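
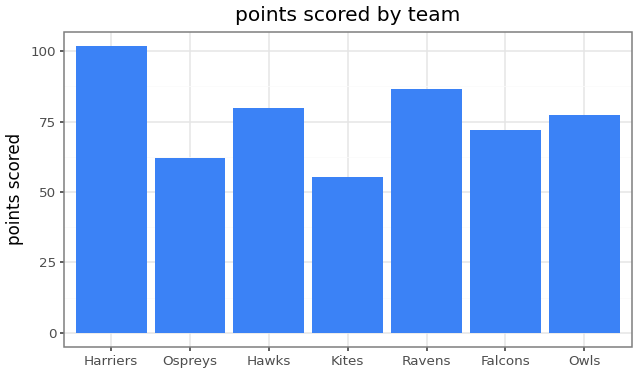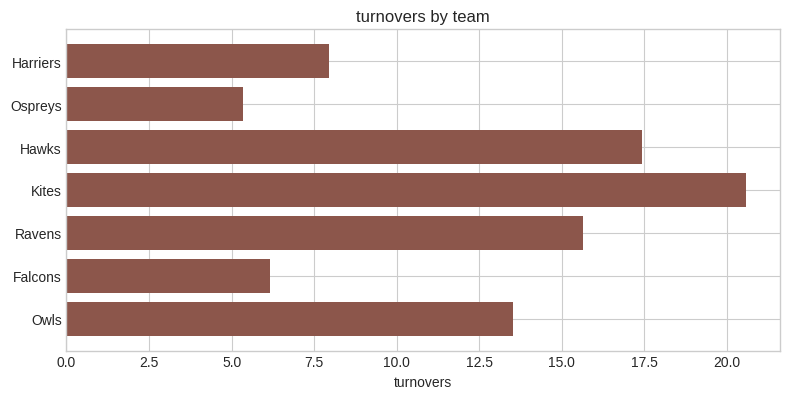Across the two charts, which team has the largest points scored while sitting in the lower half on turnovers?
Chart 2 median turnovers ≈ 14; below-median teams: Harriers, Ospreys, Falcons. Among those, Harriers has the highest points scored (≈ 100).

Harriers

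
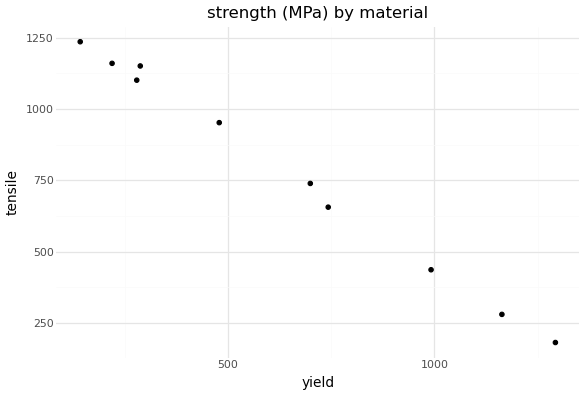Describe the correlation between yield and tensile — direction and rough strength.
Points are negatively correlated; strong (|r| ≈ 1.0).

negative, strong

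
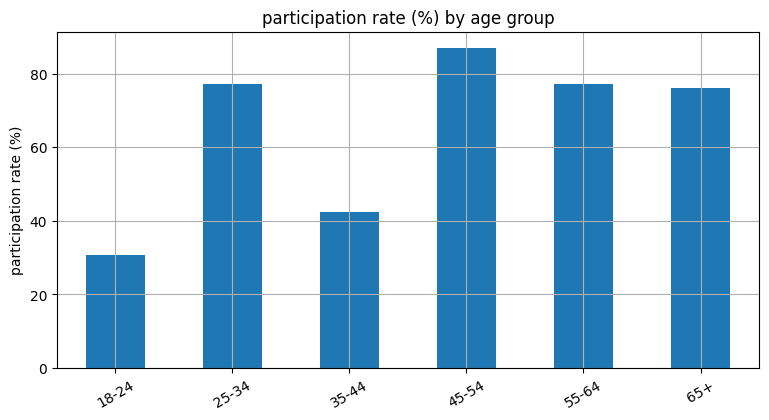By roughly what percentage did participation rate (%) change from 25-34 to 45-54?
25-34 ≈ 80, 45-54 ≈ 90; (90 − 80) / 80 ≈ +12.5%.

≈ +12.5%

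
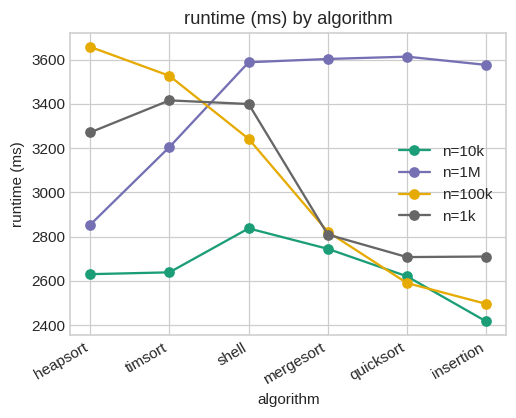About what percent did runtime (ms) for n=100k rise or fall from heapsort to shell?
heapsort ≈ 3600, shell ≈ 3200; (3200 − 3600) / 3600 ≈ -11.1%.

≈ -11.1%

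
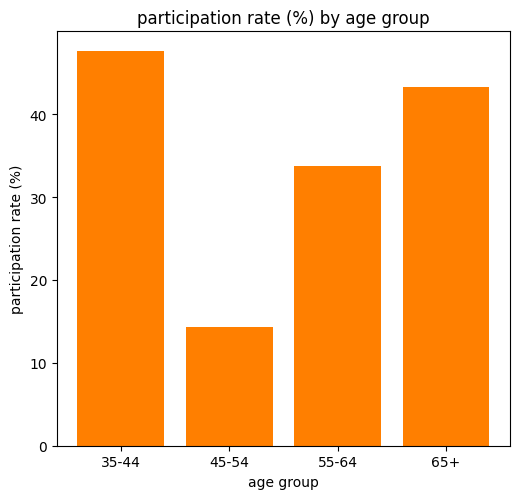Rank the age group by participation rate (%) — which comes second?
Top 3: 35-44 ≈ 50, 65+ ≈ 45, 55-64 ≈ 35.

65+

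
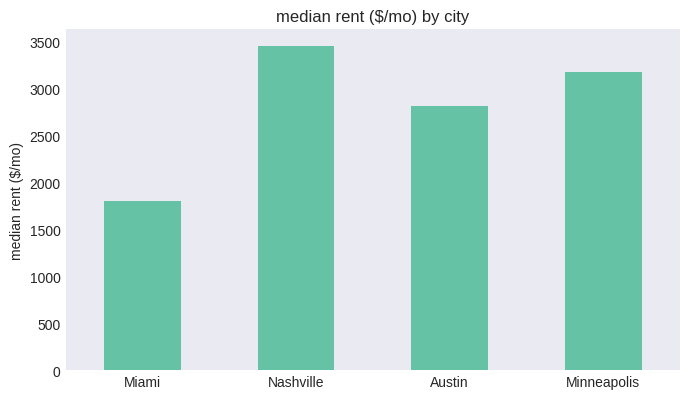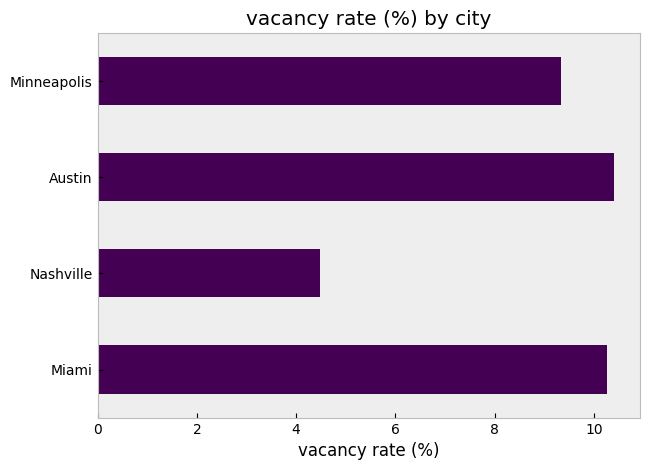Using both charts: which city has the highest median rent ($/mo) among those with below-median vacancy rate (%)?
Nashville

Chart 2 median vacancy rate (%) ≈ 10; below-median cities: Nashville, Minneapolis. Among those, Nashville has the highest median rent ($/mo) (≈ 3500).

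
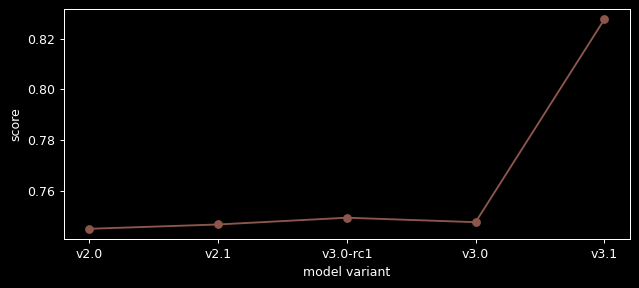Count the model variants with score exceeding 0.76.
1

Above 0.76: v3.1.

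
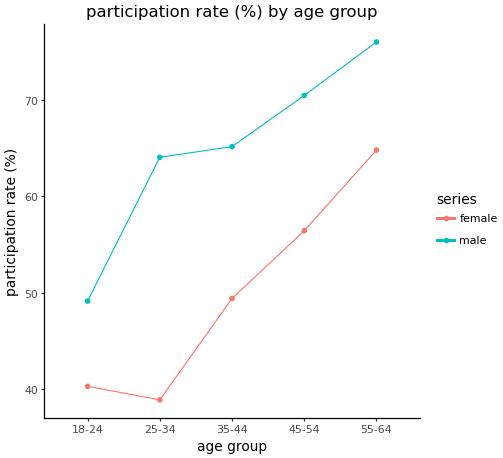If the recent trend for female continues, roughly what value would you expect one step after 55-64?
Last three: 50, 55, 65 → slope ≈ 7.5/step → next ≈ 72.5.

≈ 72.5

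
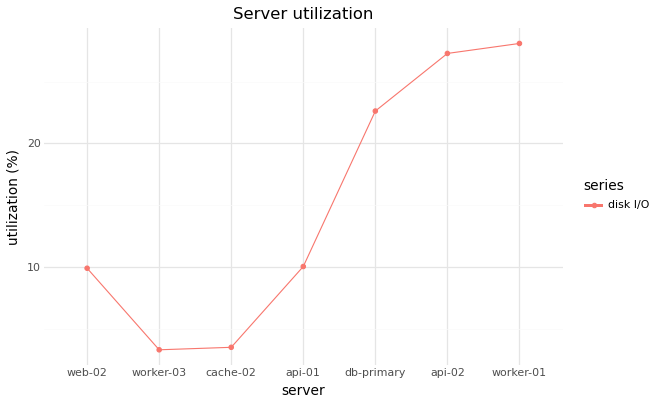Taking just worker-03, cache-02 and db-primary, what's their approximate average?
(5 + 5 + 25) / 3 ≈ 12.

≈ 12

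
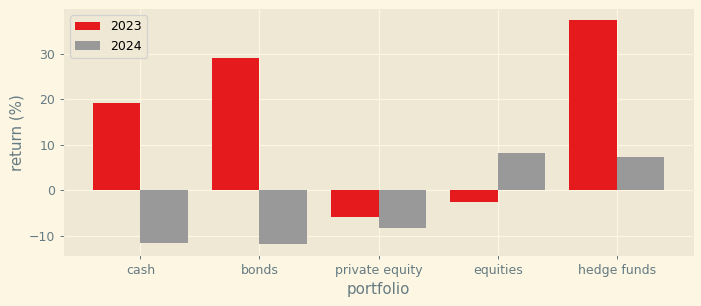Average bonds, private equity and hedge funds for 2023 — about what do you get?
≈ 20

(30 + -5 + 35) / 3 ≈ 20.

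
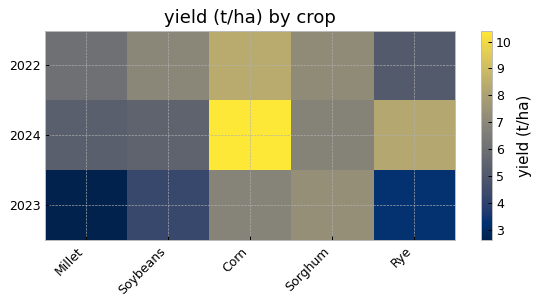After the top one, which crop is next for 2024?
Top 3 for 2024: Corn ≈ 10, Rye ≈ 8, Sorghum ≈ 7.

Rye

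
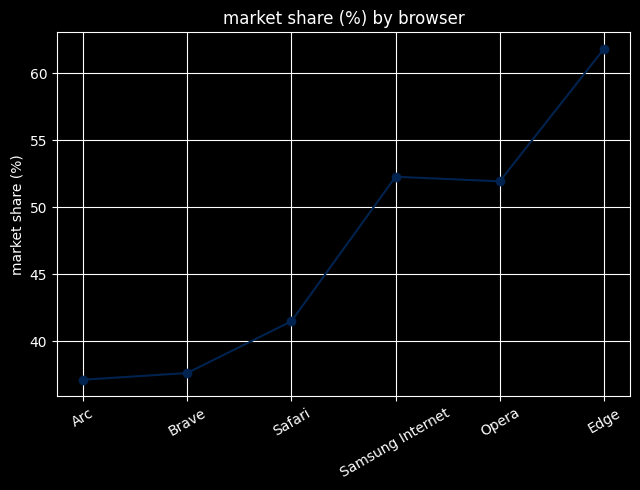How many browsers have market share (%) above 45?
3

Above 45: Samsung Internet, Opera, Edge.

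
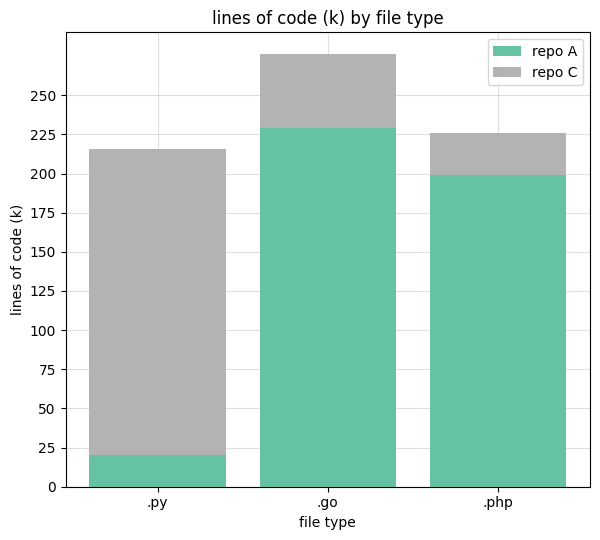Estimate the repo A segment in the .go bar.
repo A top ≈ 225, bottom ≈ 0; segment ≈ 225.

≈ 225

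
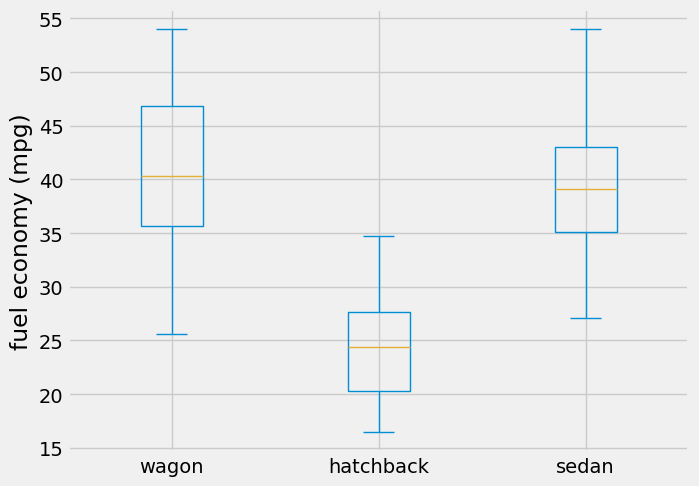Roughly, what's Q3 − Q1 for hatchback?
Q3 ≈ 28, Q1 ≈ 20; IQR ≈ 8.

≈ 8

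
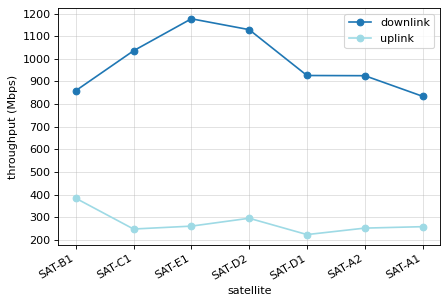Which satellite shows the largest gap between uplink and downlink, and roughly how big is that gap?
SAT-E1: uplink ≈ 300, downlink ≈ 1200 → gap ≈ 900. Next-largest (SAT-D2) is only ≈ 800.

SAT-E1, ≈ 900 Mbps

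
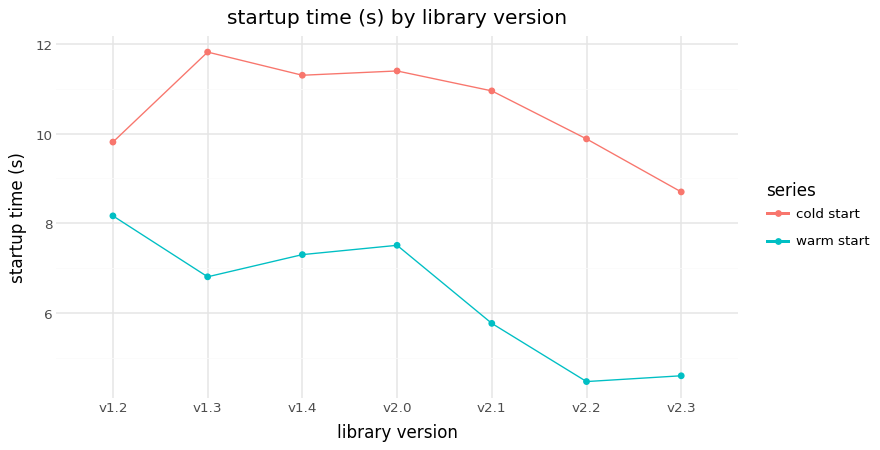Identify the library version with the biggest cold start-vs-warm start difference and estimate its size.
v2.2, ≈ 6 s

v2.2: cold start ≈ 10, warm start ≈ 4 → gap ≈ 6. Next-largest (v2.1) is only ≈ 5.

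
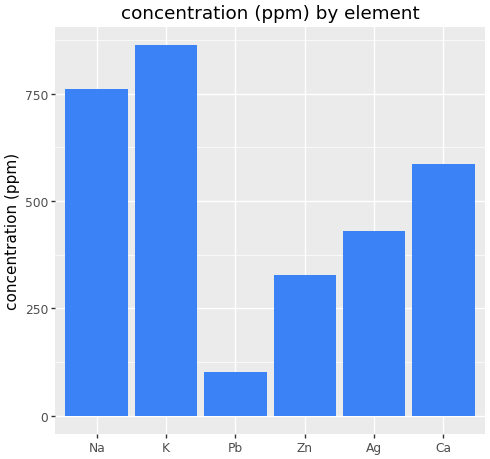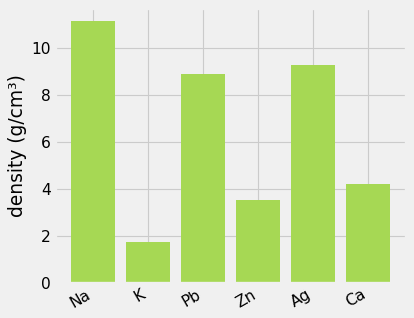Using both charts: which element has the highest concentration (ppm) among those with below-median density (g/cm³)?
K

Chart 2 median density (g/cm³) ≈ 6; below-median elements: K, Zn, Ca. Among those, K has the highest concentration (ppm) (≈ 900).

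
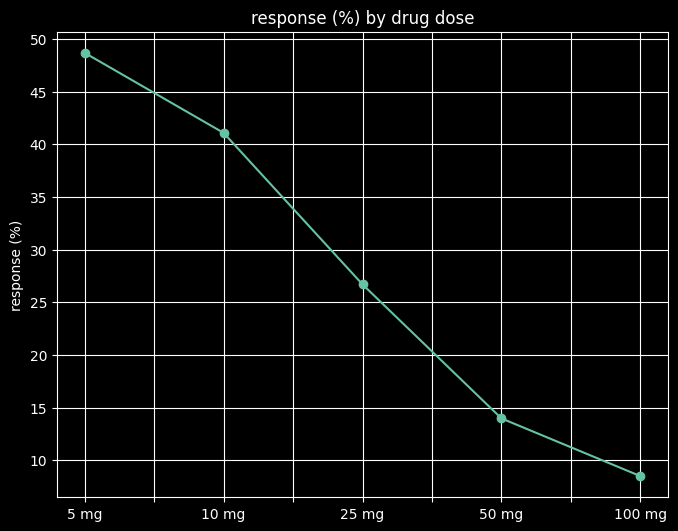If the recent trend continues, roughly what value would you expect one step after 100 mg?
≈ 2.5

Last three: 25, 15, 10 → slope ≈ -7.5/step → next ≈ 2.5.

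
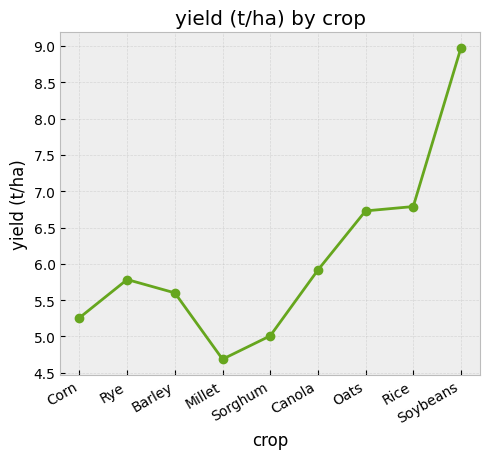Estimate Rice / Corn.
≈ 1.27×

Rice ≈ 7.0, Corn ≈ 5.5; 7.0/5.5 ≈ 1.27.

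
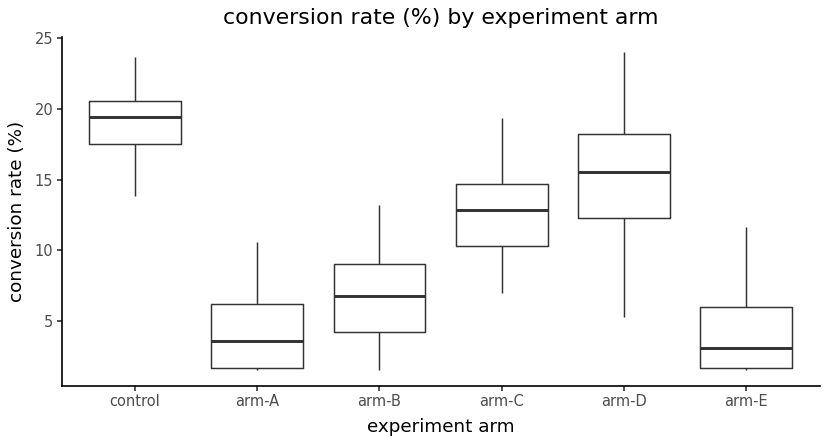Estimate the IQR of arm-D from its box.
≈ 6

Q3 ≈ 18, Q1 ≈ 12; IQR ≈ 6.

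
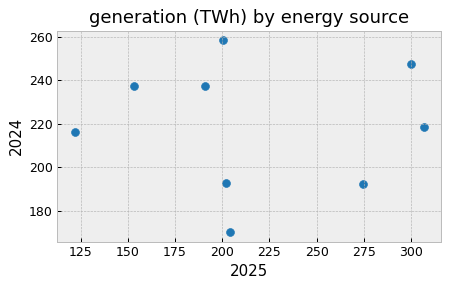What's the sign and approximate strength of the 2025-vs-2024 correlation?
no clear correlation

Points are roughly uncorrelated; weak (|r| ≈ 0.0).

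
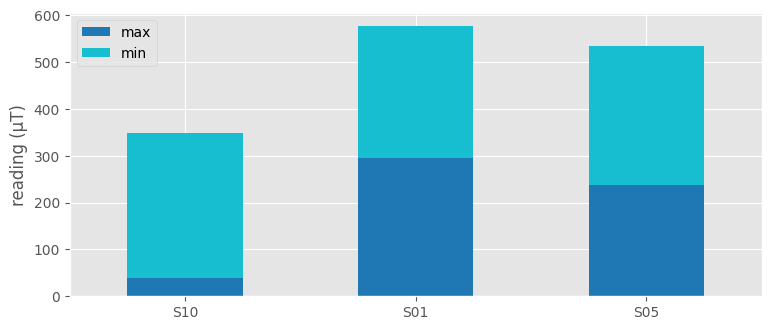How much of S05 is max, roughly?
max top ≈ 250, bottom ≈ 0; segment ≈ 250.

≈ 250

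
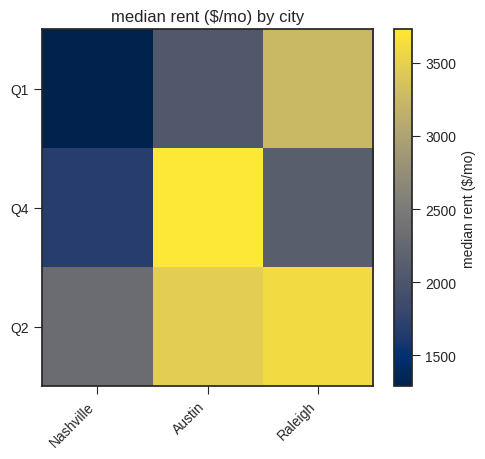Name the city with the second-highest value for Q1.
Top 3 for Q1: Raleigh ≈ 3500, Austin ≈ 2000, Nashville ≈ 1500.

Austin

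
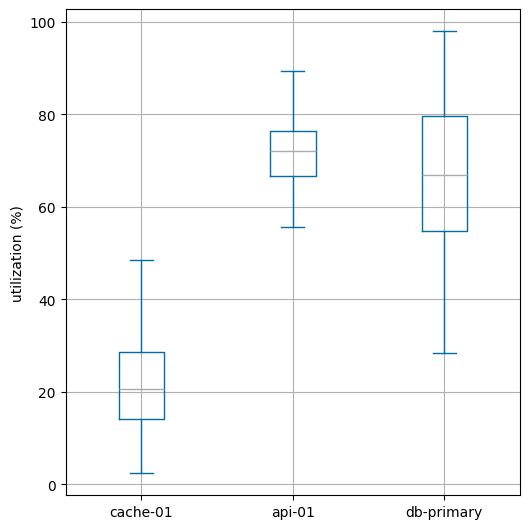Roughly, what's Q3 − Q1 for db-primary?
Q3 ≈ 80, Q1 ≈ 55; IQR ≈ 25.

≈ 25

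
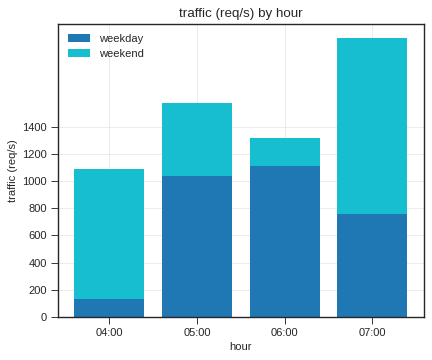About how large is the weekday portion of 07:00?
weekday top ≈ 800, bottom ≈ 0; segment ≈ 800.

≈ 800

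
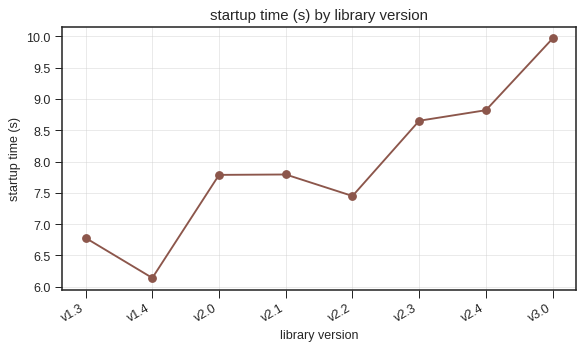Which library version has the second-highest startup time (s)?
Top 3: v3.0 ≈ 10.0, v2.4 ≈ 9.0, v2.3 ≈ 8.5.

v2.4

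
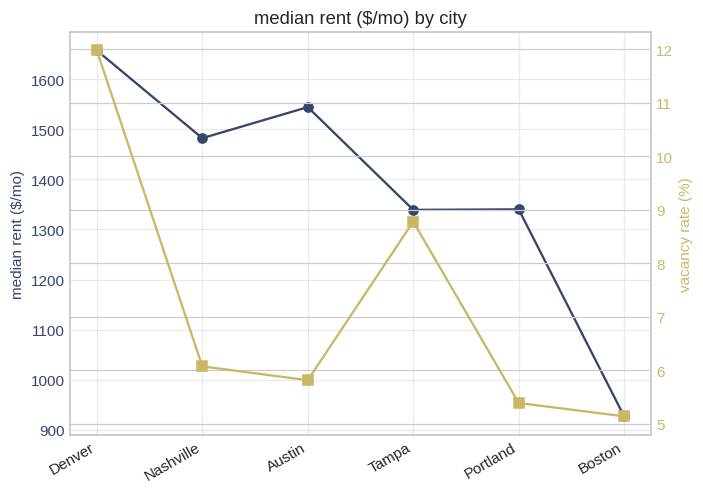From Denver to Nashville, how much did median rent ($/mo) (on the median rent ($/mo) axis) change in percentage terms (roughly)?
Denver ≈ 1700, Nashville ≈ 1500; (1500 − 1700) / 1700 ≈ -11.8%.

≈ -11.8%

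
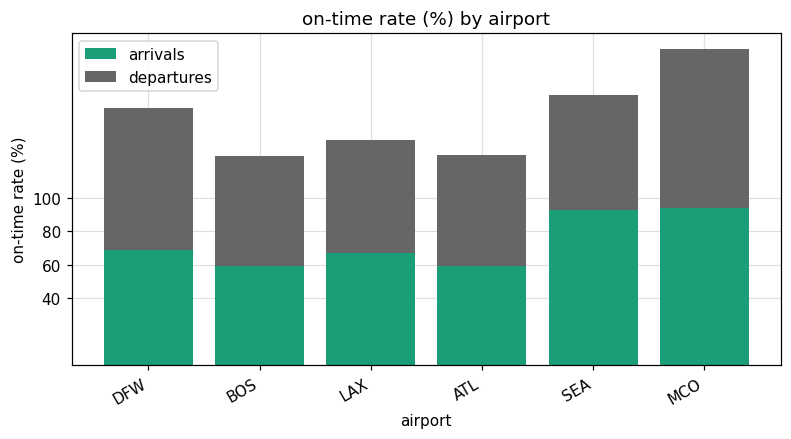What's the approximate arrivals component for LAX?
arrivals top ≈ 60, bottom ≈ 0; segment ≈ 60.

≈ 60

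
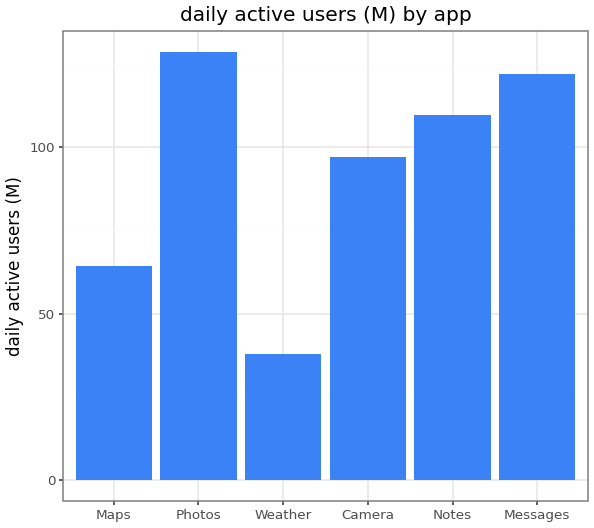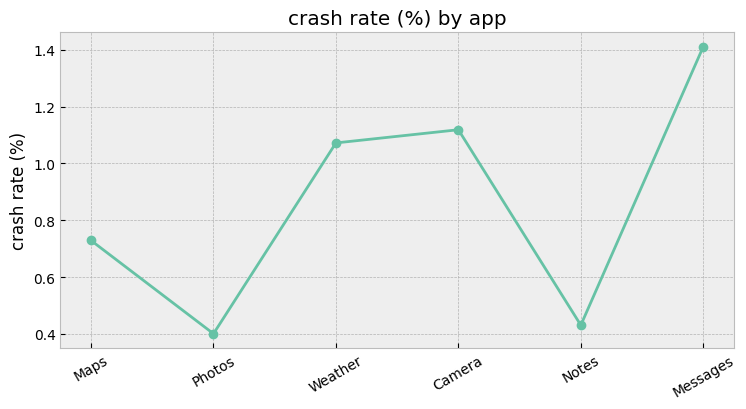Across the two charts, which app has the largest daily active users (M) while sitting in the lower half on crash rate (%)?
Photos

Chart 2 median crash rate (%) ≈ 1; below-median apps: Maps, Photos, Notes. Among those, Photos has the highest daily active users (M) (≈ 120).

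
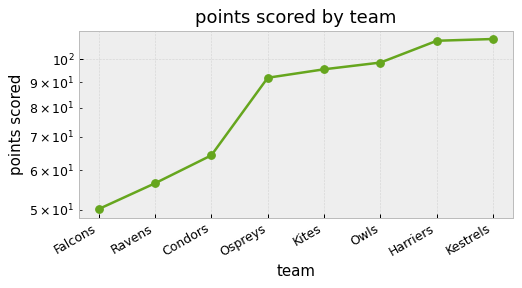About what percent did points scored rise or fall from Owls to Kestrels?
Owls ≈ 100, Kestrels ≈ 110; (110 − 100) / 100 ≈ +10%.

≈ +10%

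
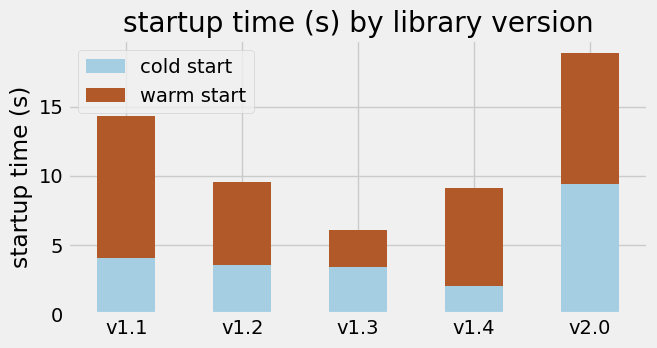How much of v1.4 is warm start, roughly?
≈ 8

warm start top ≈ 10, bottom ≈ 2; segment ≈ 8.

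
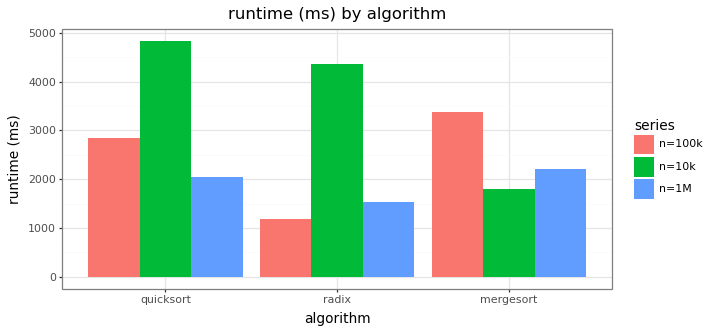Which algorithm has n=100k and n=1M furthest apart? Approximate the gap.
mergesort: n=100k ≈ 3500, n=1M ≈ 2000 → gap ≈ 1500. Next-largest (quicksort) is only ≈ 1000.

mergesort, ≈ 1500 ms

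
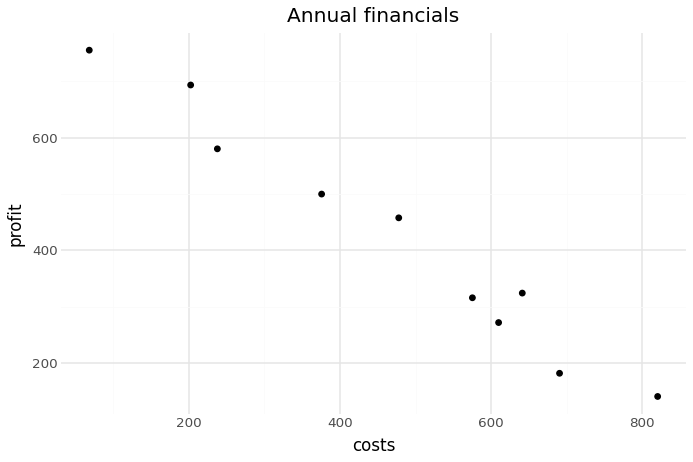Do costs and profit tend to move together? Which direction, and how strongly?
negative, strong

Points are negatively correlated; strong (|r| ≈ 1.0).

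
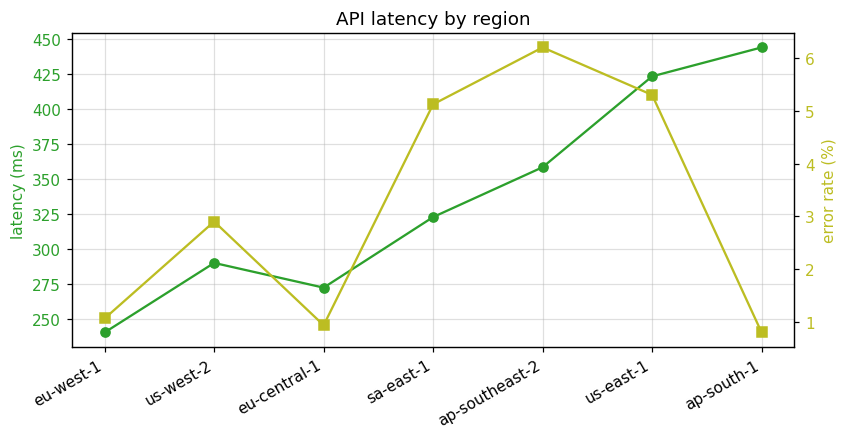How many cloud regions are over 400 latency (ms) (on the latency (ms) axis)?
Above 400: us-east-1, ap-south-1.

2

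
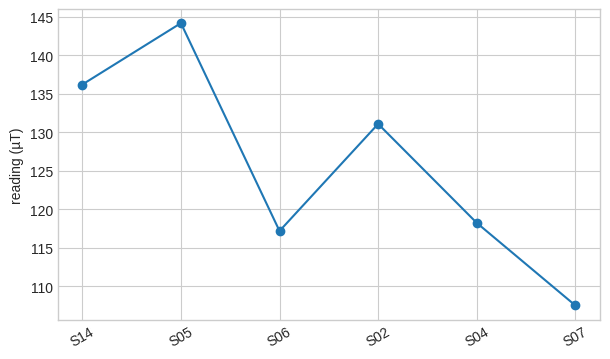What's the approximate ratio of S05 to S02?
S05 ≈ 145, S02 ≈ 130; 145/130 ≈ 1.12.

≈ 1.12×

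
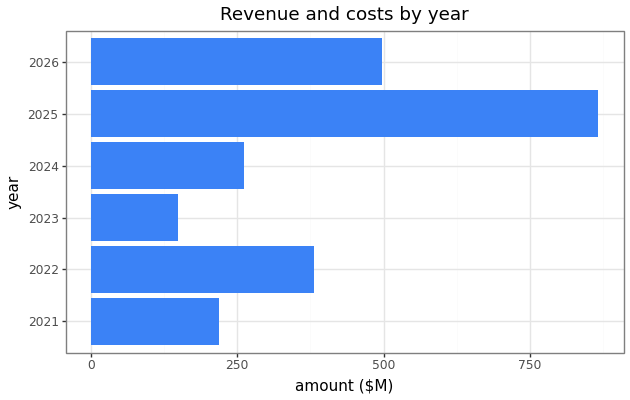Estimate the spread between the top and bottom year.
Max 2025 ≈ 900, min 2023 ≈ 100; range ≈ 800.

≈ 800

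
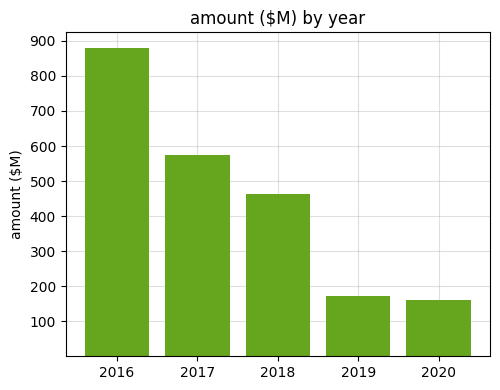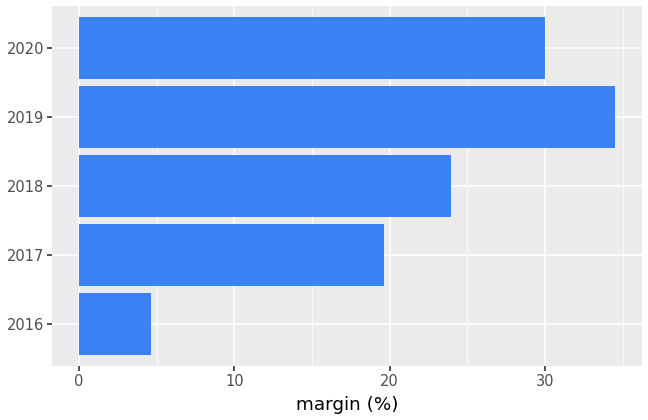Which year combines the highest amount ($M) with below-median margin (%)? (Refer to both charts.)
2016

Chart 2 median margin (%) ≈ 25; below-median years: 2016, 2017. Among those, 2016 has the highest amount ($M) (≈ 900).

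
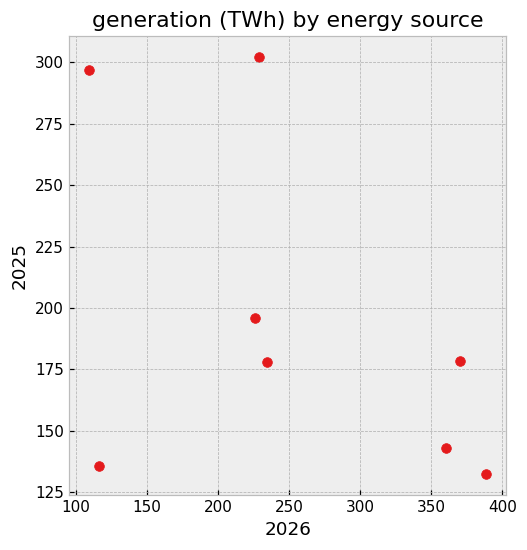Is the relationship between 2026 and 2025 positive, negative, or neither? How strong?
negative, moderate

Points are negatively correlated; moderate (|r| ≈ 0.5).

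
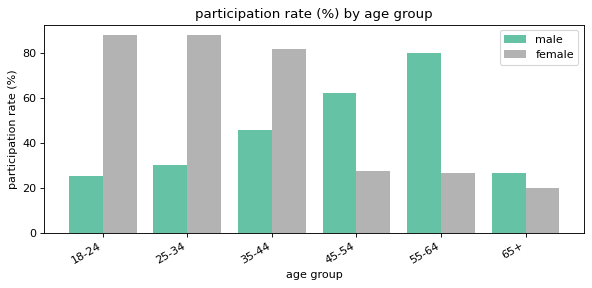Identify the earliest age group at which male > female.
45-54

35-44: male ≈ 50 vs female ≈ 80 (not yet); 45-54: male ≈ 60 vs female ≈ 30 (first crossover).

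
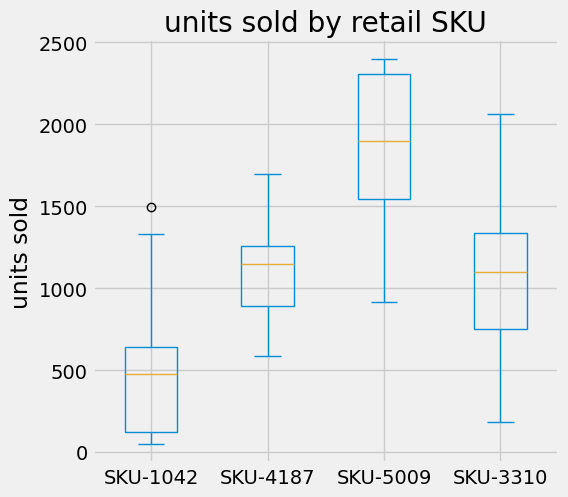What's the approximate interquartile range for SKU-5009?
Q3 ≈ 2400, Q1 ≈ 1600; IQR ≈ 800.

≈ 800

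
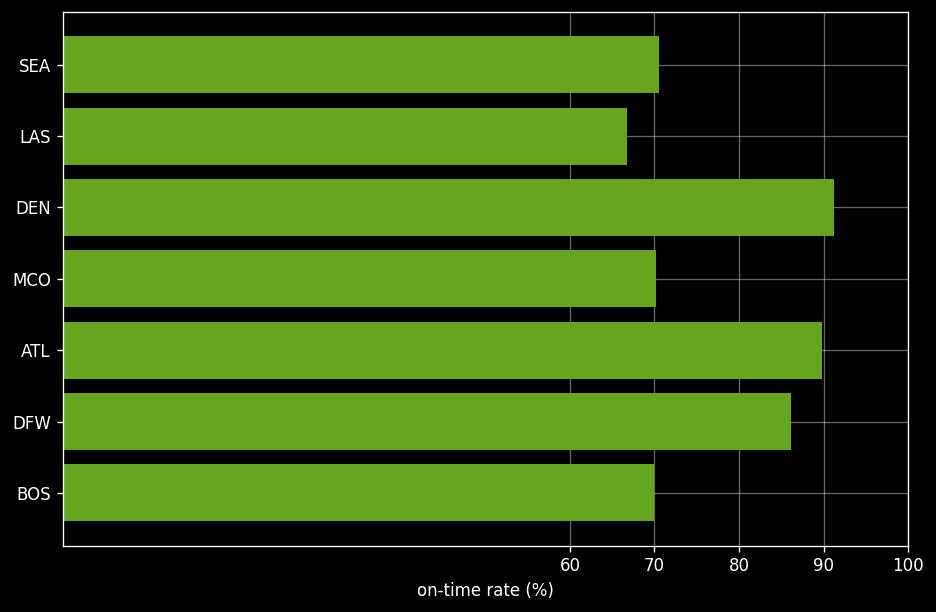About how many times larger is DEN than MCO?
≈ 1.29×

DEN ≈ 90, MCO ≈ 70; 90/70 ≈ 1.29.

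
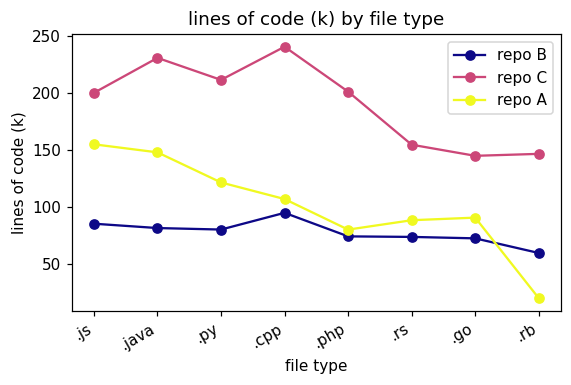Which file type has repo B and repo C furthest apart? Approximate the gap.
.java, ≈ 160 k

.java: repo B ≈ 80, repo C ≈ 240 → gap ≈ 160. Next-largest (.cpp) is only ≈ 140.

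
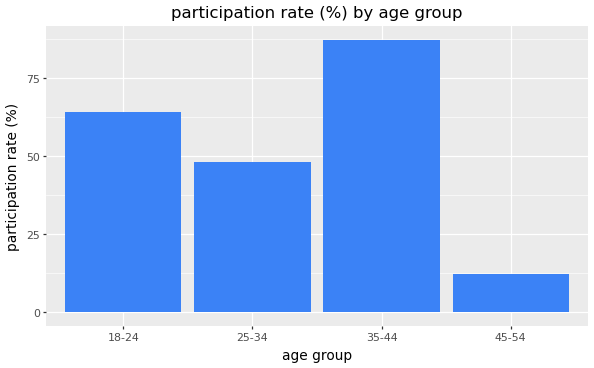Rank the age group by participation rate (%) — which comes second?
Top 3: 35-44 ≈ 90, 18-24 ≈ 60, 25-34 ≈ 50.

18-24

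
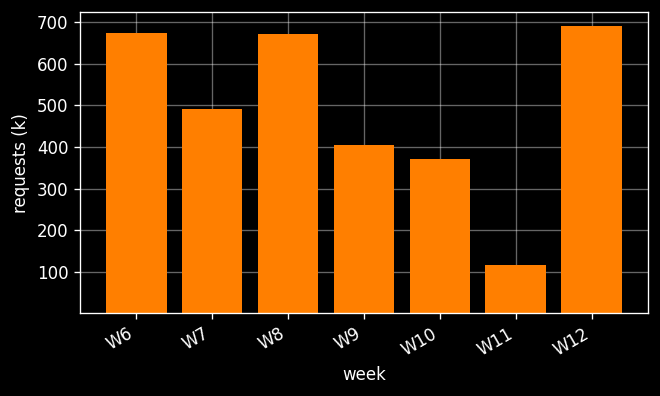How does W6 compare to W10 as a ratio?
W6 ≈ 700, W10 ≈ 400; 700/400 ≈ 1.75.

≈ 1.75×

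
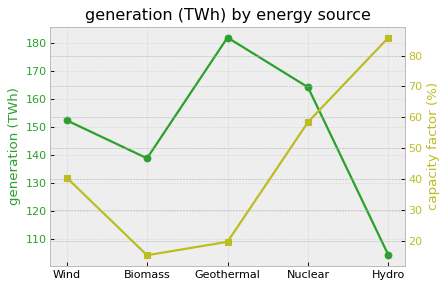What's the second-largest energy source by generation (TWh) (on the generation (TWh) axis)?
Nuclear

Top 3 (on the generation (TWh) axis): Geothermal ≈ 180, Nuclear ≈ 160, Wind ≈ 150.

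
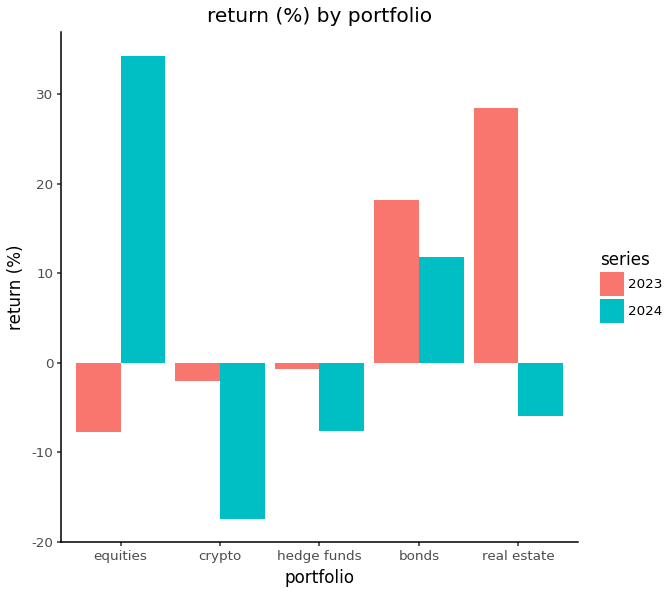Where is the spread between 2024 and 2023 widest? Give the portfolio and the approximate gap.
equities: 2024 ≈ 35, 2023 ≈ -10 → gap ≈ 45. Next-largest (real estate) is only ≈ 35.

equities, ≈ 45 %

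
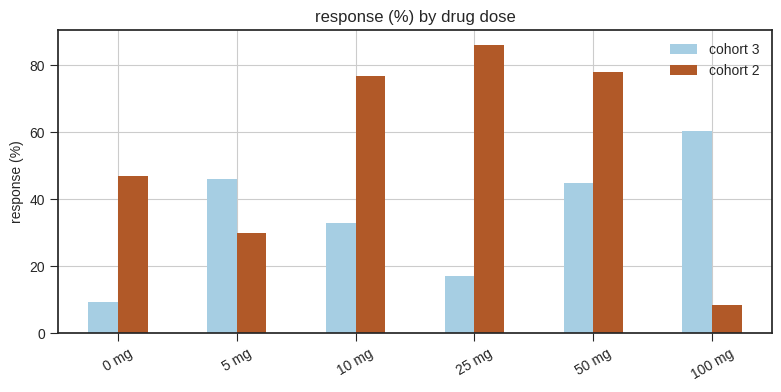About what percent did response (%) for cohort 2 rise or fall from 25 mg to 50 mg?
25 mg ≈ 90, 50 mg ≈ 80; (80 − 90) / 90 ≈ -11.1%.

≈ -11.1%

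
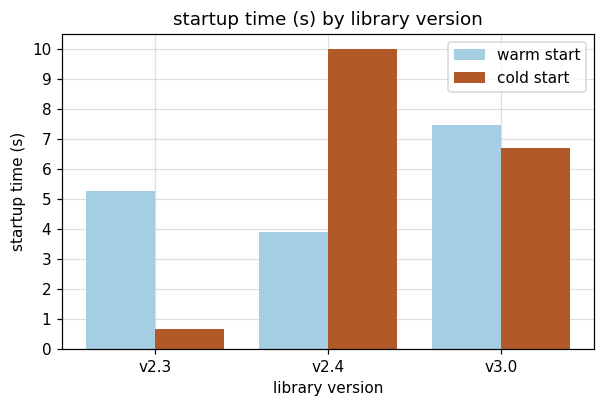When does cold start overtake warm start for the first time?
v2.3: cold start ≈ 1 vs warm start ≈ 5 (not yet); v2.4: cold start ≈ 10 vs warm start ≈ 4 (first crossover).

v2.4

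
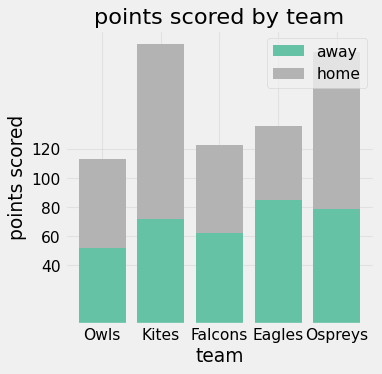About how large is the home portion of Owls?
home top ≈ 120, bottom ≈ 60; segment ≈ 60.

≈ 60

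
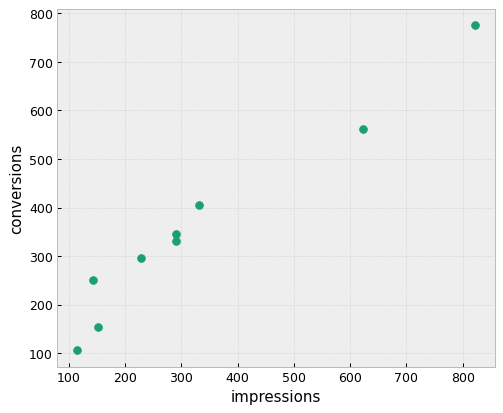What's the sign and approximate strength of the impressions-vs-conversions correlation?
positive, strong

Points are positively correlated; strong (|r| ≈ 1.0).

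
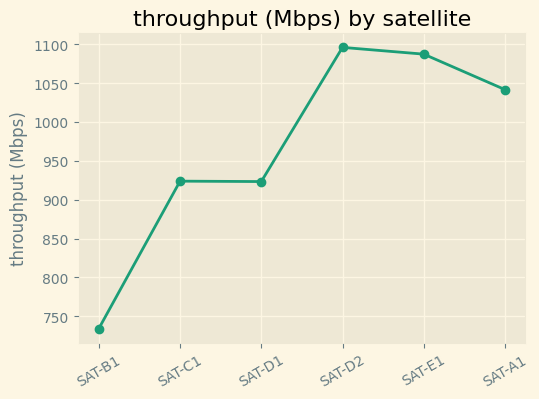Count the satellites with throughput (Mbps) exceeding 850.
5

Above 850: SAT-C1, SAT-D1, SAT-D2, SAT-E1, SAT-A1.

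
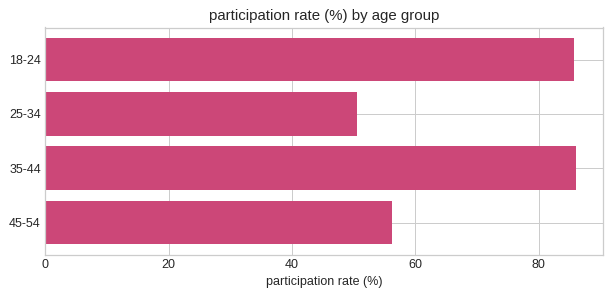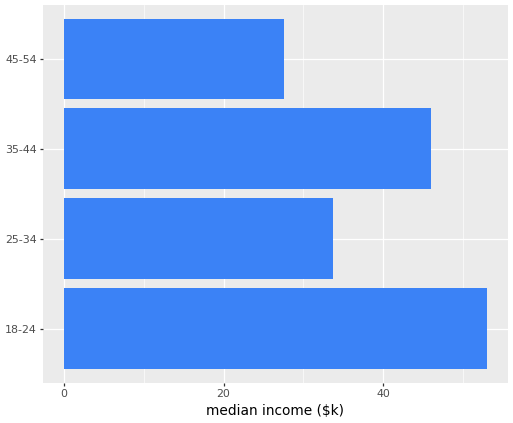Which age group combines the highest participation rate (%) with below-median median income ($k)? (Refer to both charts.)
45-54

Chart 2 median median income ($k) ≈ 40; below-median age groups: 25-34, 45-54. Among those, 45-54 has the highest participation rate (%) (≈ 60).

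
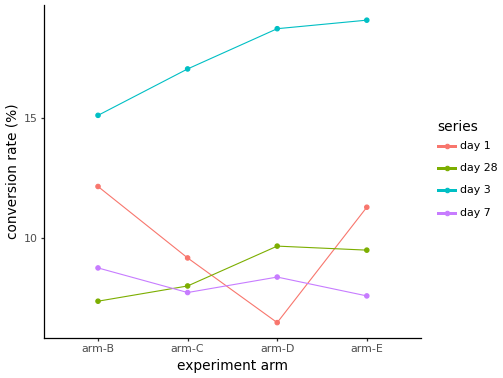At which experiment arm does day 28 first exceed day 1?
arm-D

arm-C: day 28 ≈ 8 vs day 1 ≈ 10 (not yet); arm-D: day 28 ≈ 10 vs day 1 ≈ 6 (first crossover).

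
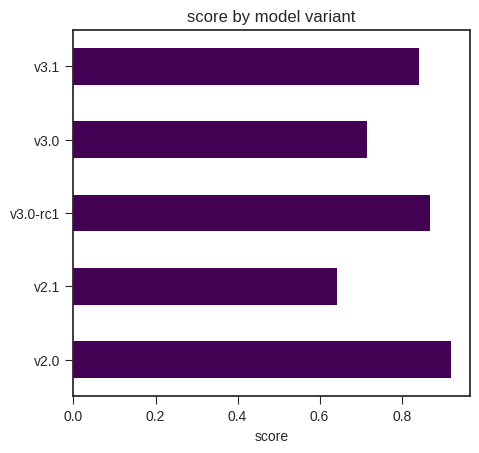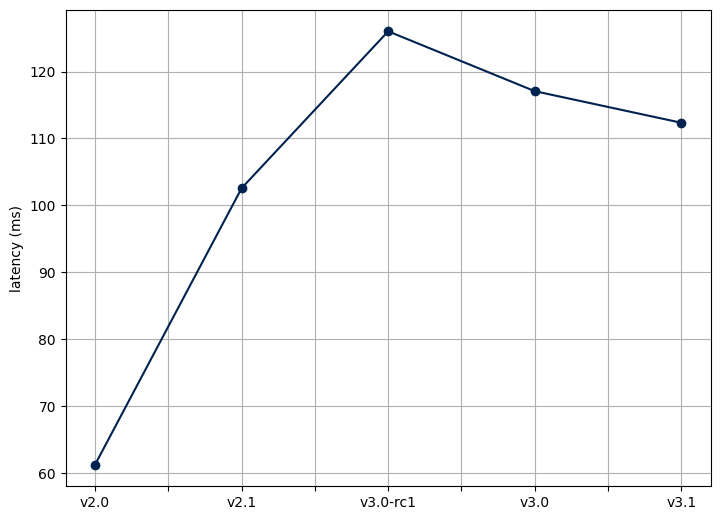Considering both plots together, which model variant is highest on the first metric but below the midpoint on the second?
v2.0

Chart 2 median latency (ms) ≈ 120; below-median model variants: v2.0, v2.1. Among those, v2.0 has the highest score (≈ 0.9).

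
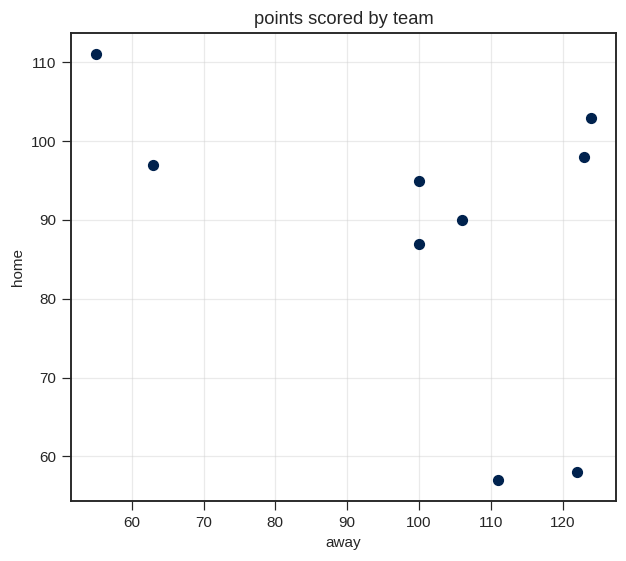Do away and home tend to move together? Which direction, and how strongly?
negative, moderate

Points are negatively correlated; moderate (|r| ≈ 0.5).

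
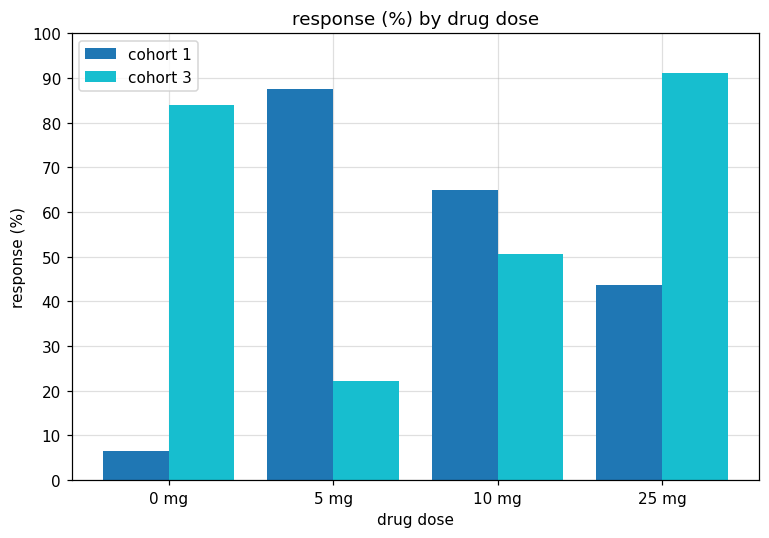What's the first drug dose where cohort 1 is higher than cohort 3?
0 mg: cohort 1 ≈ 10 vs cohort 3 ≈ 80 (not yet); 5 mg: cohort 1 ≈ 90 vs cohort 3 ≈ 20 (first crossover).

5 mg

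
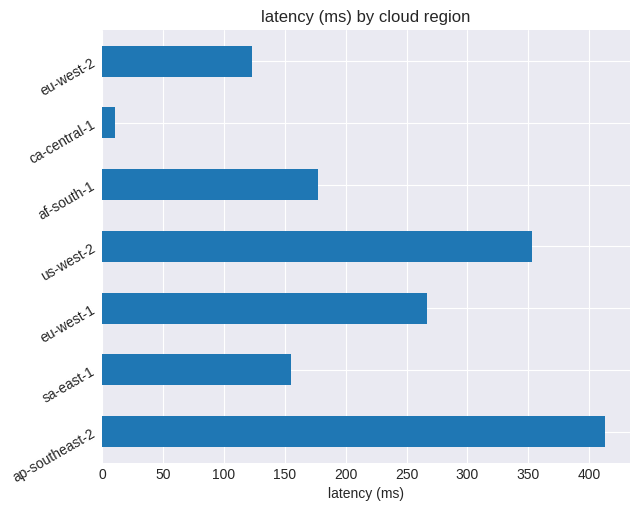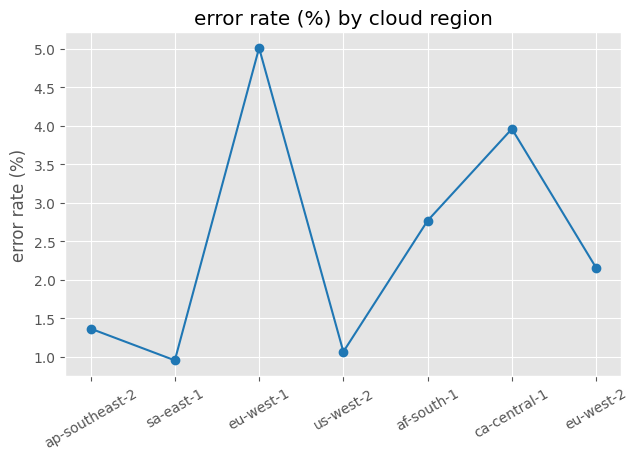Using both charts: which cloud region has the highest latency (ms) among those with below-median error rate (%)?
Chart 2 median error rate (%) ≈ 2; below-median cloud regions: ap-southeast-2, sa-east-1, us-west-2. Among those, ap-southeast-2 has the highest latency (ms) (≈ 400).

ap-southeast-2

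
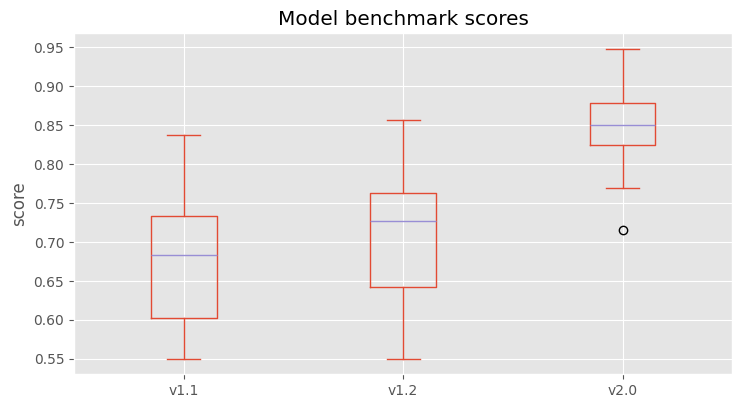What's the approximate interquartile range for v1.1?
≈ 0.14

Q3 ≈ 0.74, Q1 ≈ 0.60; IQR ≈ 0.14.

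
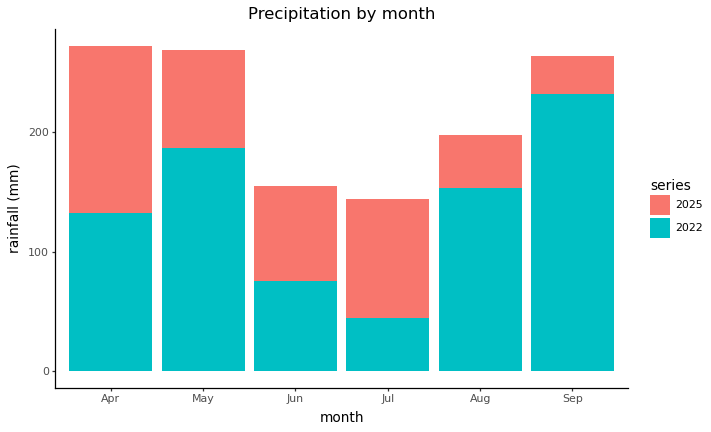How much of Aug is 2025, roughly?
≈ 50

2025 top ≈ 200, bottom ≈ 150; segment ≈ 50.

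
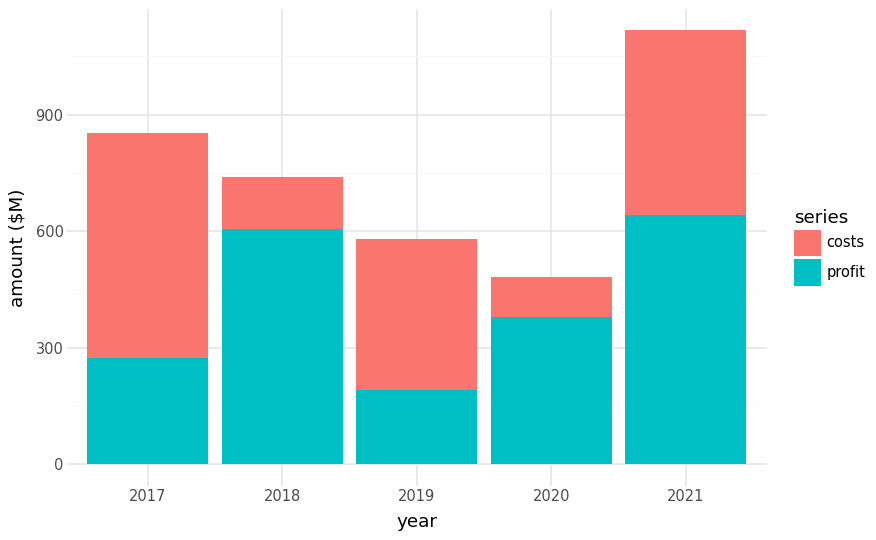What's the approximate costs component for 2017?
costs top ≈ 900, bottom ≈ 300; segment ≈ 600.

≈ 600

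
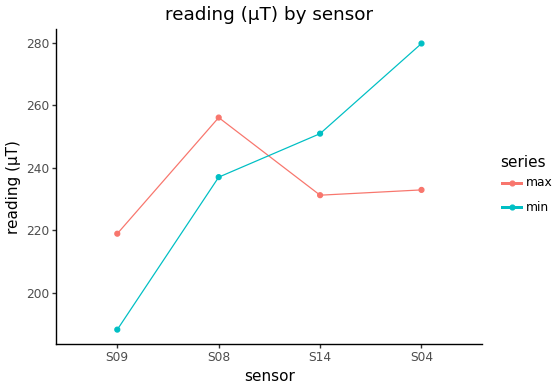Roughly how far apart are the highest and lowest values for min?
≈ 90

Max S04 ≈ 280, min S09 ≈ 190; range ≈ 90.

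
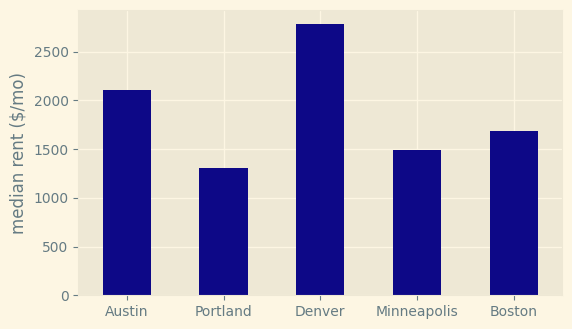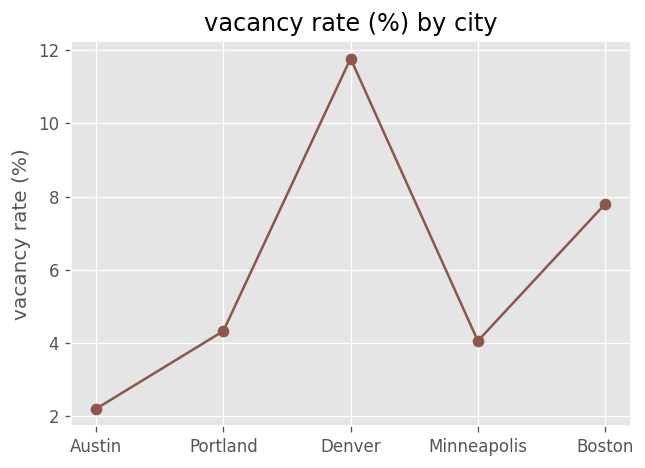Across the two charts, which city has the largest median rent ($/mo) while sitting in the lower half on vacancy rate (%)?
Chart 2 median vacancy rate (%) ≈ 4; below-median cities: Austin, Minneapolis. Among those, Austin has the highest median rent ($/mo) (≈ 2000).

Austin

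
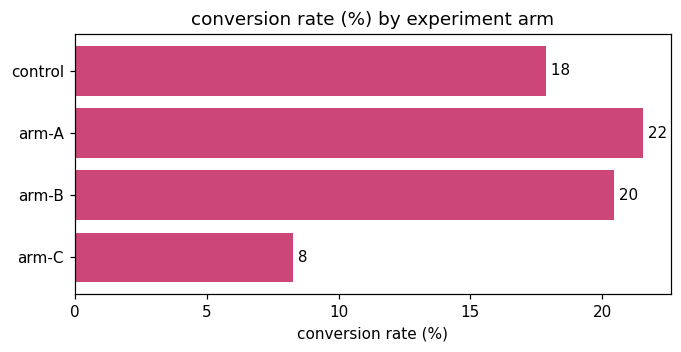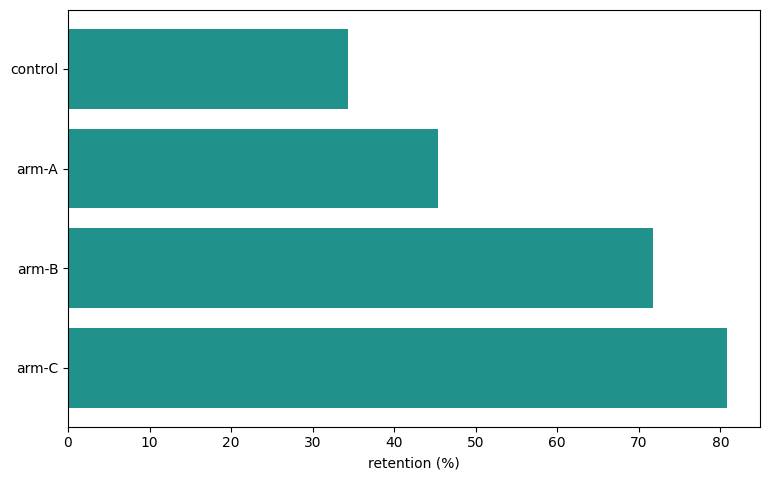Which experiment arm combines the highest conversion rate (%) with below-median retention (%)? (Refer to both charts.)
Chart 2 median retention (%) ≈ 60; below-median experiment arms: control, arm-A. Among those, arm-A has the highest conversion rate (%) (≈ 22).

arm-A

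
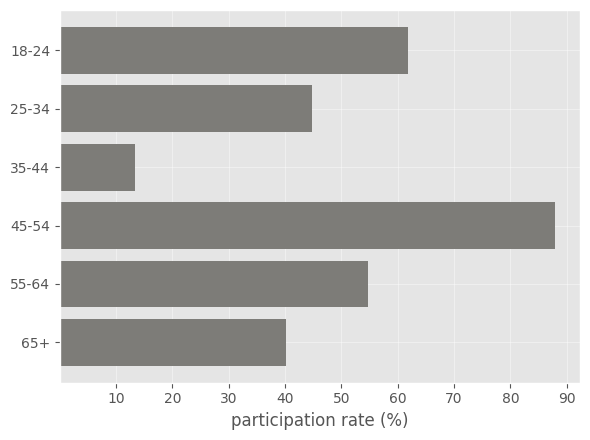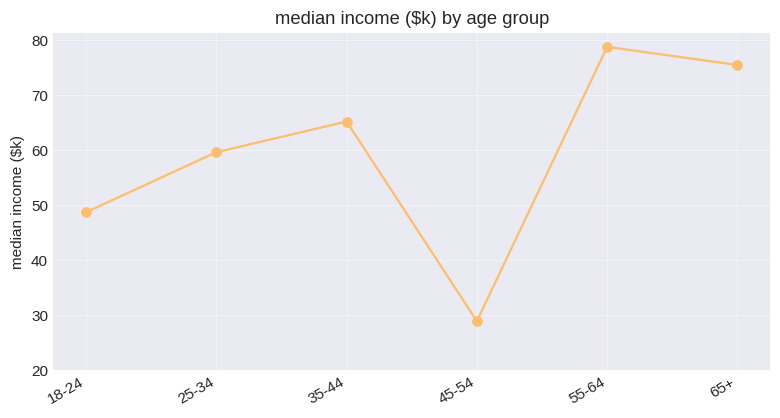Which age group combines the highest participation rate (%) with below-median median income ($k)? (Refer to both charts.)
45-54

Chart 2 median median income ($k) ≈ 60; below-median age groups: 18-24, 25-34, 45-54. Among those, 45-54 has the highest participation rate (%) (≈ 90).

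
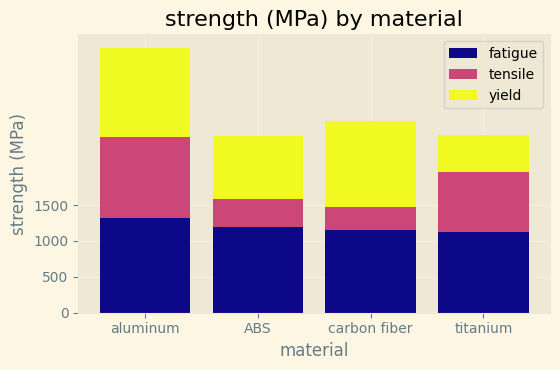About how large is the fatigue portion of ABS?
fatigue top ≈ 1000, bottom ≈ 0; segment ≈ 1000.

≈ 1000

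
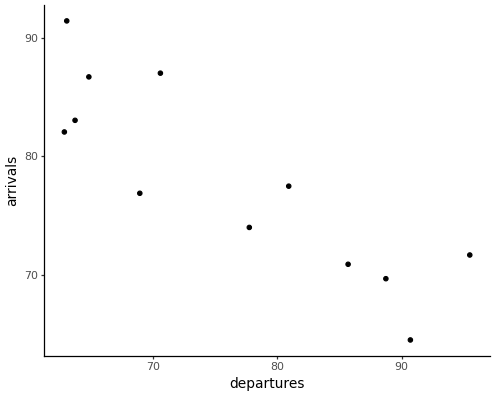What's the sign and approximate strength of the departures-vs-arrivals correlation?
Points are negatively correlated; strong (|r| ≈ 0.9).

negative, strong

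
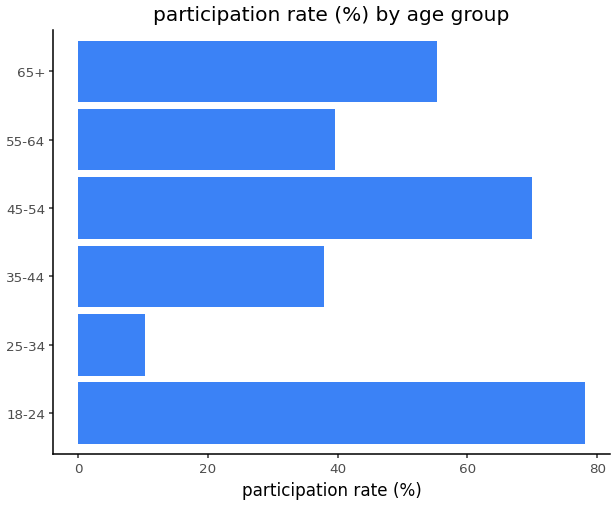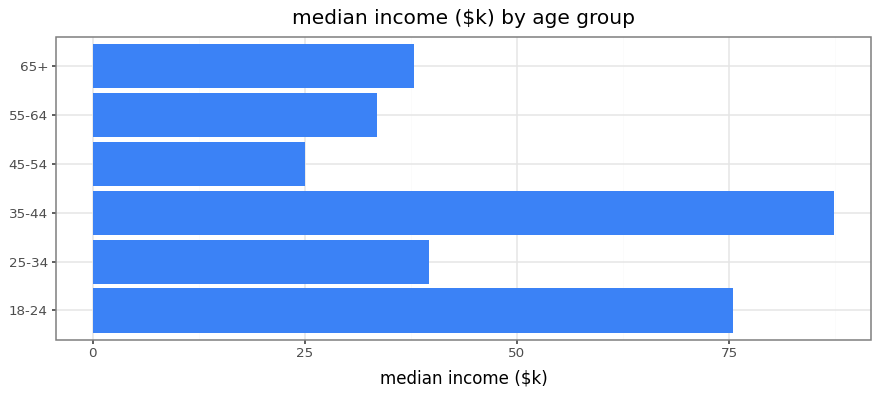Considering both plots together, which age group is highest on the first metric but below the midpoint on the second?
45-54

Chart 2 median median income ($k) ≈ 40; below-median age groups: 45-54, 55-64, 65+. Among those, 45-54 has the highest participation rate (%) (≈ 70).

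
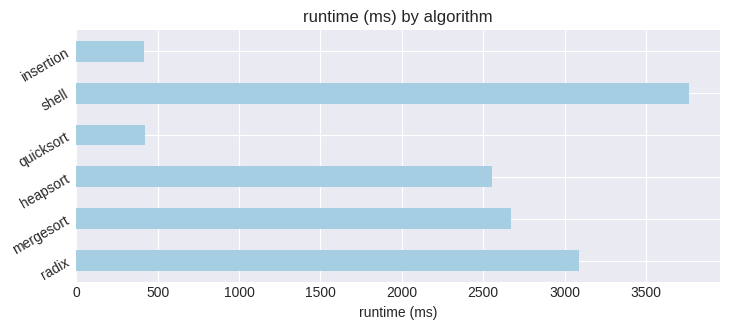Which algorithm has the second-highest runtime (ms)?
Top 3: shell ≈ 4000, radix ≈ 3000, mergesort ≈ 2500.

radix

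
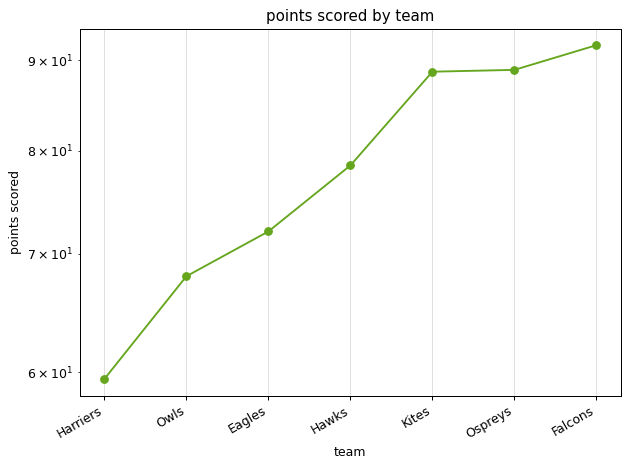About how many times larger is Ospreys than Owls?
≈ 1.29×

Ospreys ≈ 90, Owls ≈ 70; 90/70 ≈ 1.29.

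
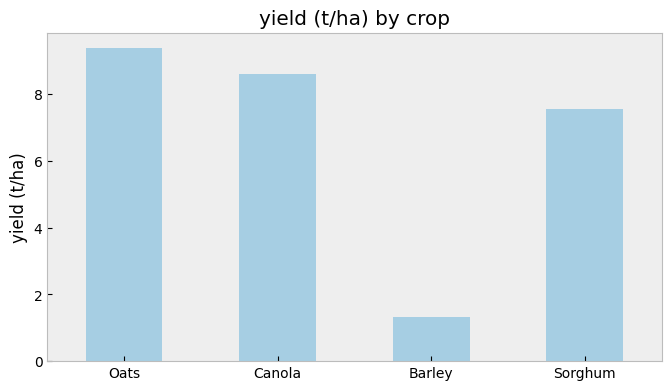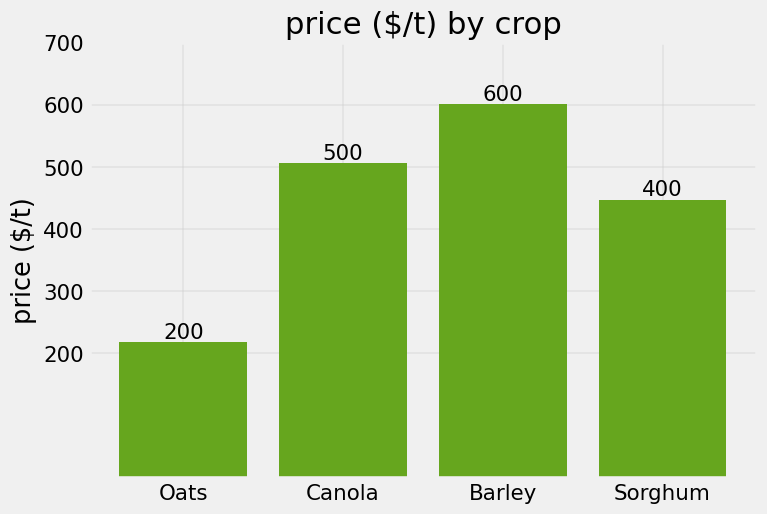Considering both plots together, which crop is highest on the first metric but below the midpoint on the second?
Chart 2 median price ($/t) ≈ 500; below-median crops: Oats, Sorghum. Among those, Oats has the highest yield (t/ha) (≈ 9).

Oats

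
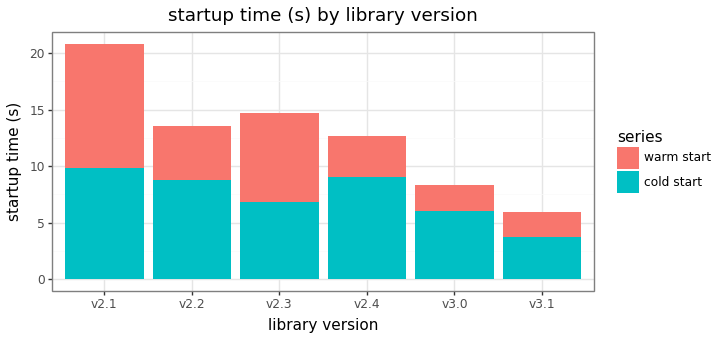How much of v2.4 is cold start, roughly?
≈ 10

cold start top ≈ 10, bottom ≈ 0; segment ≈ 10.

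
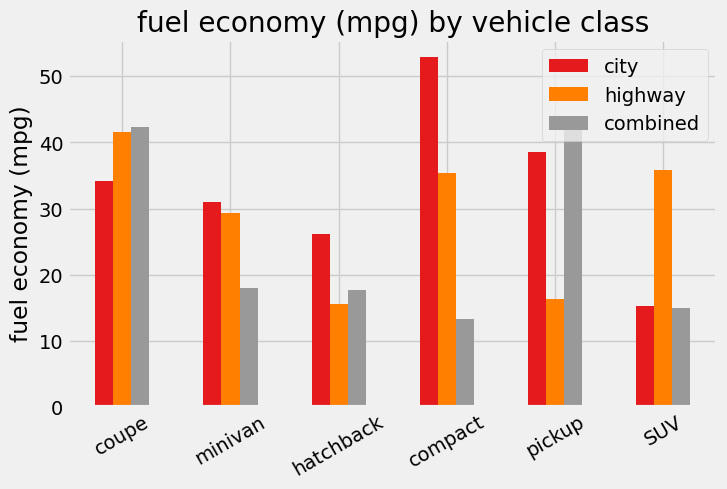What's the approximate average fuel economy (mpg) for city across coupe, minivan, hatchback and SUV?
≈ 26

(35 + 30 + 25 + 15) / 4 ≈ 26.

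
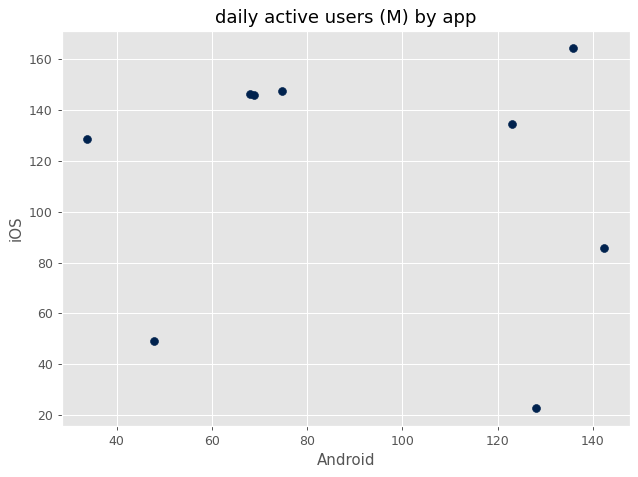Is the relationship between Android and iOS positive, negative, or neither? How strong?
no clear correlation

Points are roughly uncorrelated; weak (|r| ≈ 0.1).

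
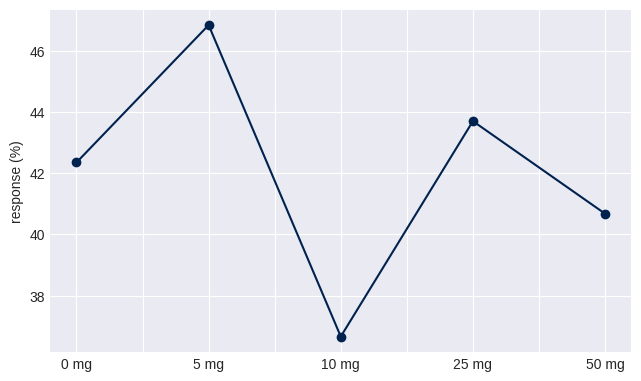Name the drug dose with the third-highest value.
Top 4: 5 mg ≈ 47, 25 mg ≈ 44, 0 mg ≈ 42, 50 mg ≈ 41.

0 mg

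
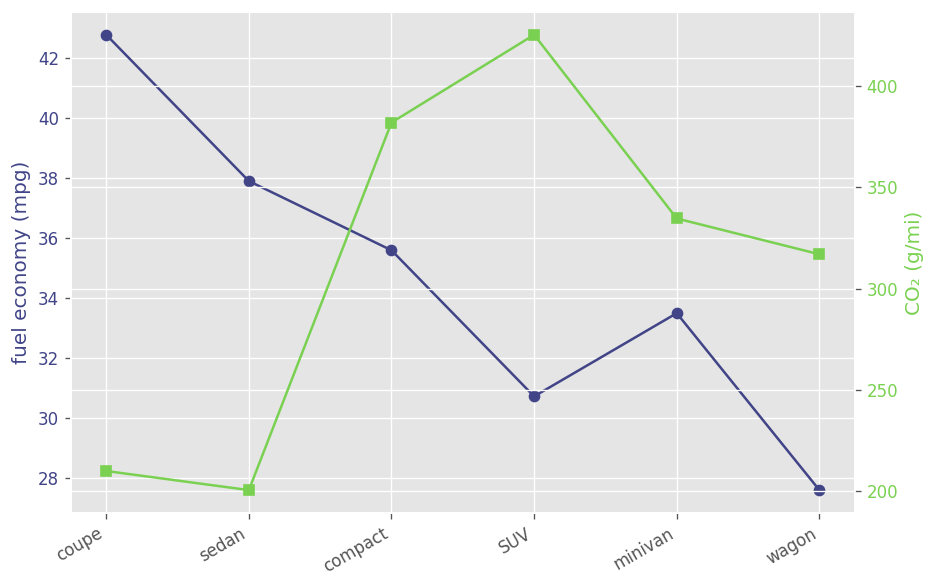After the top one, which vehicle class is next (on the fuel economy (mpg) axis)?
Top 3 (on the fuel economy (mpg) axis): coupe ≈ 42, sedan ≈ 38, compact ≈ 36.

sedan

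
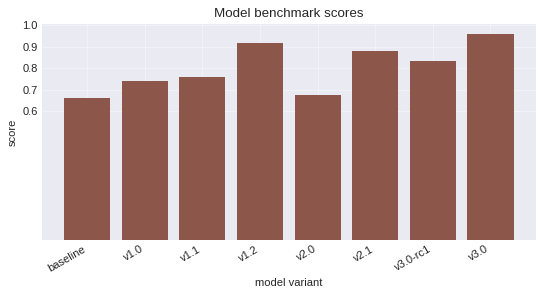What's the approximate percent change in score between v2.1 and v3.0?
v2.1 ≈ 0.9, v3.0 ≈ 1.0; (1.0 − 0.9) / 0.9 ≈ +11.1%.

≈ +11.1%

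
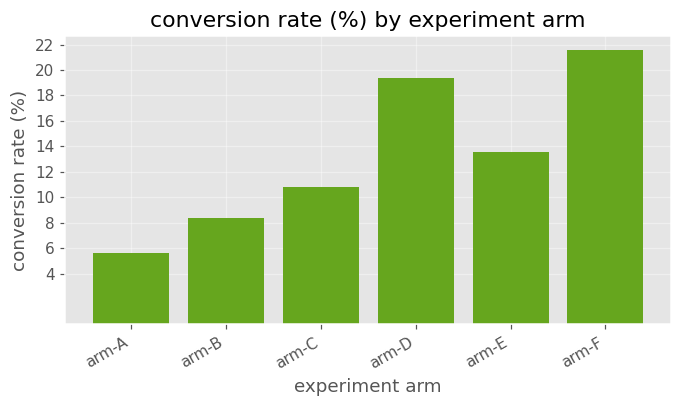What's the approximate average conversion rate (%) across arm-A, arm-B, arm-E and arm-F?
≈ 12

(6 + 8 + 14 + 22) / 4 ≈ 12.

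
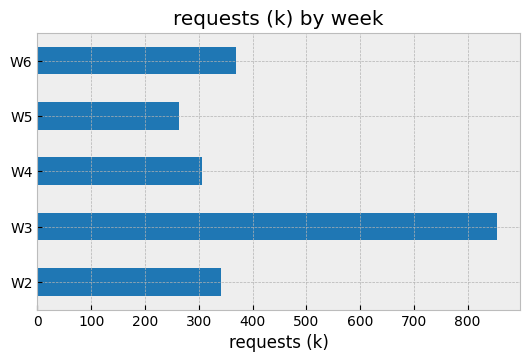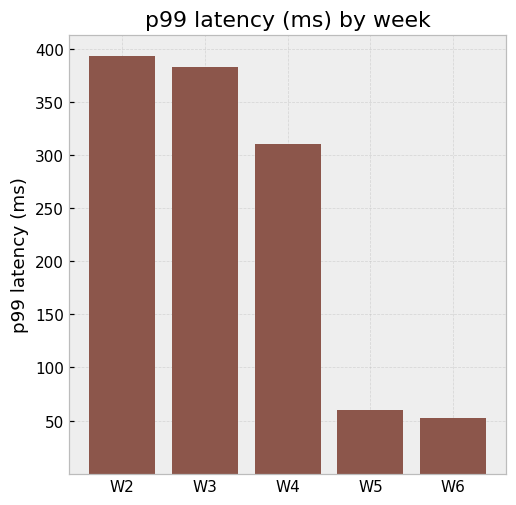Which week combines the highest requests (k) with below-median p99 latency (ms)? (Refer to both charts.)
Chart 2 median p99 latency (ms) ≈ 300; below-median weeks: W5, W6. Among those, W6 has the highest requests (k) (≈ 400).

W6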